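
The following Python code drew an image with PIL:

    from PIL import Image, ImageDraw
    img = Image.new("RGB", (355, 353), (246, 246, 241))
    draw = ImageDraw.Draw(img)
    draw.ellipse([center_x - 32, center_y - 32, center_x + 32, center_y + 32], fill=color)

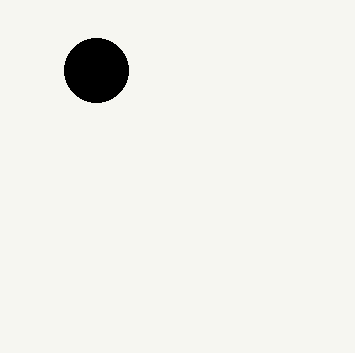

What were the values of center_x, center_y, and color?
center_x = 96
center_y = 70
color = 'black'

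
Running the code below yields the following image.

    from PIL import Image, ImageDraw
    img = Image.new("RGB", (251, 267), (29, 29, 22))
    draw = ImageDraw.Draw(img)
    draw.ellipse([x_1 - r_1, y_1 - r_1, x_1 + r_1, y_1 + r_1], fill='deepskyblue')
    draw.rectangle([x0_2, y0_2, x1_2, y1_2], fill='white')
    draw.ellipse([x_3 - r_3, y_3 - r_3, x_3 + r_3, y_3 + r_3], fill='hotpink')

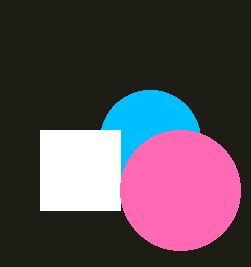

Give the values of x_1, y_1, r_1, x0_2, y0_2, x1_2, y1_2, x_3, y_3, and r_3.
x_1 = 150, y_1 = 140, r_1 = 50, x0_2 = 40, y0_2 = 130, x1_2 = 120, y1_2 = 210, x_3 = 180, y_3 = 190, r_3 = 60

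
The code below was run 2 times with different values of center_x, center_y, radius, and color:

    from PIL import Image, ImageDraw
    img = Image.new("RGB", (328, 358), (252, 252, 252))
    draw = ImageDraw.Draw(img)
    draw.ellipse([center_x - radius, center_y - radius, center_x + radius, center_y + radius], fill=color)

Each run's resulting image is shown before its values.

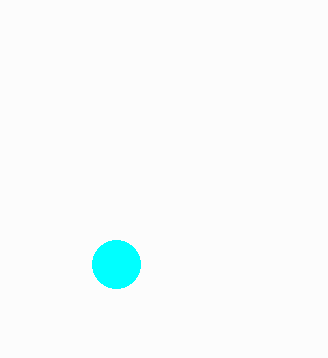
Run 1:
center_x = 116, center_y = 264, radius = 24, color = 'cyan'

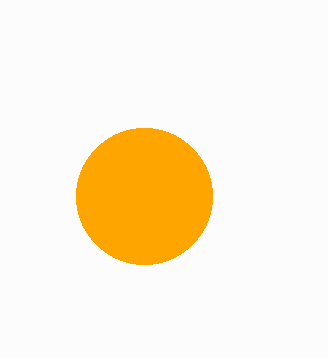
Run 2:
center_x = 144, center_y = 196, radius = 68, color = 'orange'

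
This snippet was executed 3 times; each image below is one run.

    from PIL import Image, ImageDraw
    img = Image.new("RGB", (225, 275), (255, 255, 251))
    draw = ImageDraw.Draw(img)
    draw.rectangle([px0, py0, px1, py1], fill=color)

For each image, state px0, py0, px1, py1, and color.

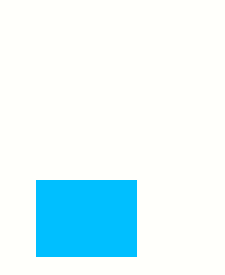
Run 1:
px0 = 36, py0 = 180, px1 = 136, py1 = 256, color = 'deepskyblue'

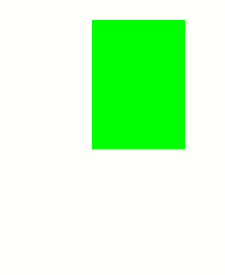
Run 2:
px0 = 92, py0 = 20, px1 = 184, py1 = 148, color = 'lime'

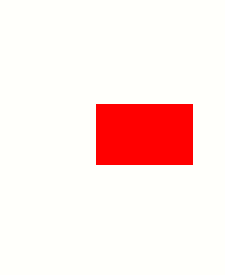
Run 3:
px0 = 96, py0 = 104, px1 = 192, py1 = 164, color = 'red'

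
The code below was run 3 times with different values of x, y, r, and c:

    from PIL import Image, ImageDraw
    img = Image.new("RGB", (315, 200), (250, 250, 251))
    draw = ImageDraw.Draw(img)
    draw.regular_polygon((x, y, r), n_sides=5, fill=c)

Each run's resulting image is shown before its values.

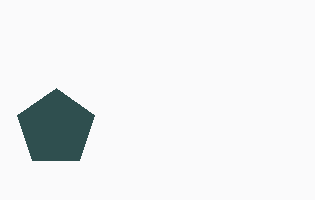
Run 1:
x = 56
y = 128
r = 40
c = 'darkslategray'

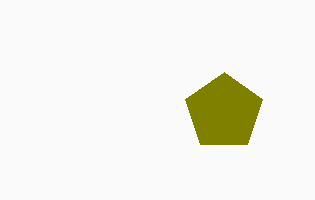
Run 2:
x = 224
y = 112
r = 40
c = 'olive'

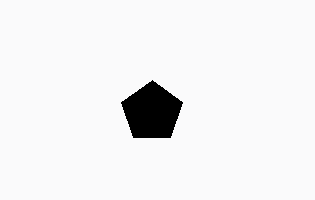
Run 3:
x = 152, y = 112, r = 32, c = 'black'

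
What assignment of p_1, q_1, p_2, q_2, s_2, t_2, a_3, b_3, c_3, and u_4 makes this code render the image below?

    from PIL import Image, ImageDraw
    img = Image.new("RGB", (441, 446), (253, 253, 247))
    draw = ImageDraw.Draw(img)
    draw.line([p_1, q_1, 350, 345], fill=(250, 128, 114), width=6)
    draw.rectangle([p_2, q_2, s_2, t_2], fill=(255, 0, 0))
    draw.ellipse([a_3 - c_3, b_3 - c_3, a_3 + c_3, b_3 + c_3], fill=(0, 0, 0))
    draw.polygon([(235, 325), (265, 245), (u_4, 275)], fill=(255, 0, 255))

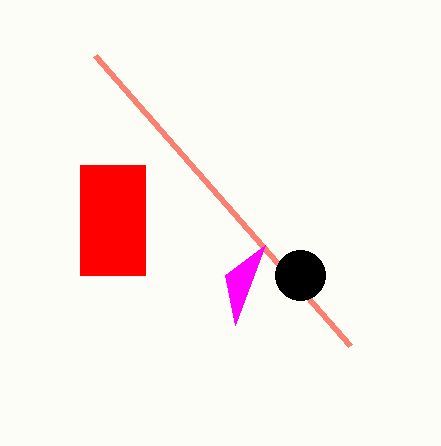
p_1 = 95, q_1 = 55, p_2 = 80, q_2 = 165, s_2 = 145, t_2 = 275, a_3 = 300, b_3 = 275, c_3 = 25, u_4 = 225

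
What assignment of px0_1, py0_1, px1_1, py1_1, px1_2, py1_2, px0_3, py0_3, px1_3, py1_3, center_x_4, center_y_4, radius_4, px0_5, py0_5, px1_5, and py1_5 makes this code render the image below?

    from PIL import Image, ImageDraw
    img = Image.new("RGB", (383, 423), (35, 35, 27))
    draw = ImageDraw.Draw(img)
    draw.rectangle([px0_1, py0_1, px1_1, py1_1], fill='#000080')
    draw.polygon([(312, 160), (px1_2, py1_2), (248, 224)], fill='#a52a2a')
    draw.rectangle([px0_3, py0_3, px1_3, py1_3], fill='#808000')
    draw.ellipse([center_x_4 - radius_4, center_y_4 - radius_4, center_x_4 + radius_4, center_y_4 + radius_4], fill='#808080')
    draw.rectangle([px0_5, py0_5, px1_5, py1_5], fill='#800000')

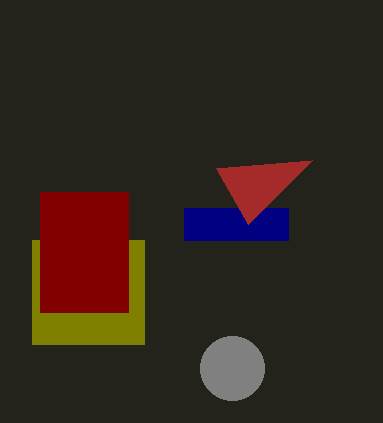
px0_1 = 184, py0_1 = 208, px1_1 = 288, py1_1 = 240, px1_2 = 216, py1_2 = 168, px0_3 = 32, py0_3 = 240, px1_3 = 144, py1_3 = 344, center_x_4 = 232, center_y_4 = 368, radius_4 = 32, px0_5 = 40, py0_5 = 192, px1_5 = 128, py1_5 = 312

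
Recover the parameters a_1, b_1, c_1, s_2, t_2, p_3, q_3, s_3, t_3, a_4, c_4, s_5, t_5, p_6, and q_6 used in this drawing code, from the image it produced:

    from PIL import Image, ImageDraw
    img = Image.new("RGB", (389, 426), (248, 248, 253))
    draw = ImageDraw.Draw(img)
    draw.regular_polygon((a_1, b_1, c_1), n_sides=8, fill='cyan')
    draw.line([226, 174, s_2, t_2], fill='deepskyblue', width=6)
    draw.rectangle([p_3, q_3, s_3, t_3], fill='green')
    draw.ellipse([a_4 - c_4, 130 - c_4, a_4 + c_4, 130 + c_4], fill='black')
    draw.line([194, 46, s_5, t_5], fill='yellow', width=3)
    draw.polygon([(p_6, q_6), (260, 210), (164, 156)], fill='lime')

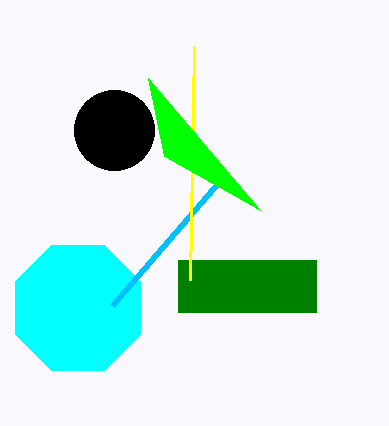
a_1 = 78; b_1 = 308; c_1 = 68; s_2 = 112; t_2 = 306; p_3 = 178; q_3 = 260; s_3 = 316; t_3 = 312; a_4 = 114; c_4 = 40; s_5 = 190; t_5 = 280; p_6 = 148; q_6 = 78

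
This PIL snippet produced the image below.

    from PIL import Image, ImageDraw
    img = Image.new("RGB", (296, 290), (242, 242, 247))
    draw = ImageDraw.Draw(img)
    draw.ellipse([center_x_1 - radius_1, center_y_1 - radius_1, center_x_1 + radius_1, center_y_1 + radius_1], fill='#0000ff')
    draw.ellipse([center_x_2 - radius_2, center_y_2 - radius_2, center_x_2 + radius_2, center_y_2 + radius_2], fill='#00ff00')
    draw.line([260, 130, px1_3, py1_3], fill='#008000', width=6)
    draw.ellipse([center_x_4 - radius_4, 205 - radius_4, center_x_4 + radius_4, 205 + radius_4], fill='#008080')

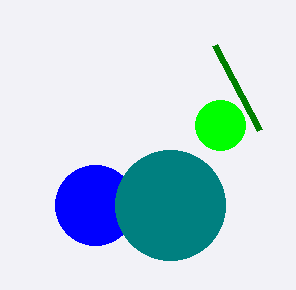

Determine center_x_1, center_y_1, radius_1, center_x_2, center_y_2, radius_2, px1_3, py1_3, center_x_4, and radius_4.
center_x_1 = 95
center_y_1 = 205
radius_1 = 40
center_x_2 = 220
center_y_2 = 125
radius_2 = 25
px1_3 = 215
py1_3 = 45
center_x_4 = 170
radius_4 = 55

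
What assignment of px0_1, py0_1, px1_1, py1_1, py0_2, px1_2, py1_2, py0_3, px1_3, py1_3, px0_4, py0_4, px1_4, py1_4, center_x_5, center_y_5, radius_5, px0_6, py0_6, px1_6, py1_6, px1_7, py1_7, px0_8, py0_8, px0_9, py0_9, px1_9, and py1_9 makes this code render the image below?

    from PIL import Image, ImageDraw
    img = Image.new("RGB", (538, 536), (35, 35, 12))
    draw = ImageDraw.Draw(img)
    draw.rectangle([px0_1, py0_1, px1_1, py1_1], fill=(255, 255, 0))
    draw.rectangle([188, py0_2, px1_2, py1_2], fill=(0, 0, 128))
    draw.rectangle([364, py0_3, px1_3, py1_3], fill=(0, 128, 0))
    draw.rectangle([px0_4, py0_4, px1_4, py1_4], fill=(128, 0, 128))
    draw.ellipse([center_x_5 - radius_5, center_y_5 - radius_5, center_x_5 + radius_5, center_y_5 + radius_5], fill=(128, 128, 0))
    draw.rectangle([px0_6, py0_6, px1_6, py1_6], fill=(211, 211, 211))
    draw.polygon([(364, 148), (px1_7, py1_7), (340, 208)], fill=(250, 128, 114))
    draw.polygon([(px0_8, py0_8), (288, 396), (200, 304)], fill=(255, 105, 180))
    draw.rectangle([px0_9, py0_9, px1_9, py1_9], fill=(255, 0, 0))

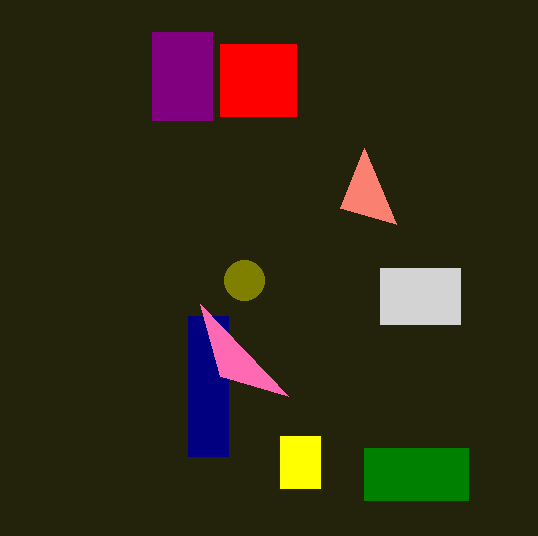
px0_1 = 280
py0_1 = 436
px1_1 = 320
py1_1 = 488
py0_2 = 316
px1_2 = 228
py1_2 = 456
py0_3 = 448
px1_3 = 468
py1_3 = 500
px0_4 = 152
py0_4 = 32
px1_4 = 212
py1_4 = 120
center_x_5 = 244
center_y_5 = 280
radius_5 = 20
px0_6 = 380
py0_6 = 268
px1_6 = 460
py1_6 = 324
px1_7 = 396
py1_7 = 224
px0_8 = 220
py0_8 = 376
px0_9 = 220
py0_9 = 44
px1_9 = 296
py1_9 = 116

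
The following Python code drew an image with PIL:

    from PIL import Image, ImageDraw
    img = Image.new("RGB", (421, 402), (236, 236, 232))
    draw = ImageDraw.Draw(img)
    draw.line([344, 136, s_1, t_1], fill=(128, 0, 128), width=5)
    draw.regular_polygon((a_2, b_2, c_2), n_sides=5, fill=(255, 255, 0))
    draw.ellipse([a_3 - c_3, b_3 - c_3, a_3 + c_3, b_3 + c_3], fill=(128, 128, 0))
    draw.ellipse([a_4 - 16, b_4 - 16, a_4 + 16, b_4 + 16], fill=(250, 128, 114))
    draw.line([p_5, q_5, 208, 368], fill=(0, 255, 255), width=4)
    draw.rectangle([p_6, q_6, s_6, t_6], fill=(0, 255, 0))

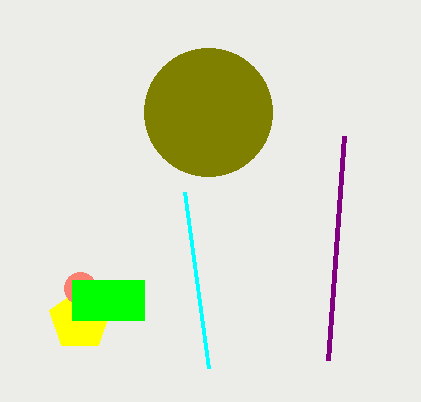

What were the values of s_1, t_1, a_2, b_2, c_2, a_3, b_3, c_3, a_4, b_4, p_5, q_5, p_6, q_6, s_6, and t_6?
s_1 = 328; t_1 = 360; a_2 = 80; b_2 = 320; c_2 = 32; a_3 = 208; b_3 = 112; c_3 = 64; a_4 = 80; b_4 = 288; p_5 = 184; q_5 = 192; p_6 = 72; q_6 = 280; s_6 = 144; t_6 = 320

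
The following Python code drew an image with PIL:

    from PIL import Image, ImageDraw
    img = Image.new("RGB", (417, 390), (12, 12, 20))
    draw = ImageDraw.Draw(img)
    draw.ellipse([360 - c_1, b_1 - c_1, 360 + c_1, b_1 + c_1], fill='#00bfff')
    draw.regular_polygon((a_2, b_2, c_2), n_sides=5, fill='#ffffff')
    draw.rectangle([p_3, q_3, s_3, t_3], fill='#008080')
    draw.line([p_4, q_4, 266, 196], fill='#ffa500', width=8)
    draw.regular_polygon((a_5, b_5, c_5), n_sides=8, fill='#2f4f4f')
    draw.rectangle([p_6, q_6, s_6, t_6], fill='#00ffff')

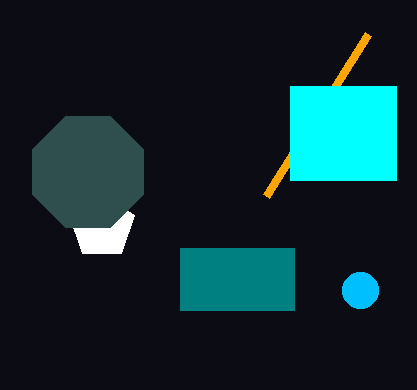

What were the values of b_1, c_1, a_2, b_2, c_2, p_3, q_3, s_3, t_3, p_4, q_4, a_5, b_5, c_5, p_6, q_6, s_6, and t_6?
b_1 = 290
c_1 = 18
a_2 = 102
b_2 = 226
c_2 = 34
p_3 = 180
q_3 = 248
s_3 = 294
t_3 = 310
p_4 = 368
q_4 = 34
a_5 = 88
b_5 = 172
c_5 = 60
p_6 = 290
q_6 = 86
s_6 = 396
t_6 = 180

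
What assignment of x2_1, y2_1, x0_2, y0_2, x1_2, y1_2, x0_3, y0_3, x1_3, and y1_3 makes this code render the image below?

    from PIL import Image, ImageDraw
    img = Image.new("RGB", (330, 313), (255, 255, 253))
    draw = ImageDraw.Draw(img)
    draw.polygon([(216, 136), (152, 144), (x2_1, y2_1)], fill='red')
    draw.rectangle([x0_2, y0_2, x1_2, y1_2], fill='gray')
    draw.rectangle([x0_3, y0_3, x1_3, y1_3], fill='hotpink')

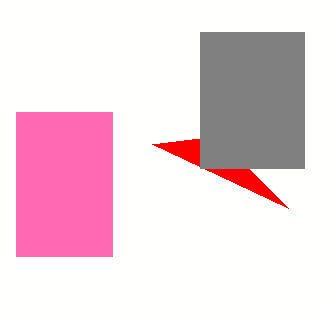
x2_1 = 288; y2_1 = 208; x0_2 = 200; y0_2 = 32; x1_2 = 304; y1_2 = 168; x0_3 = 16; y0_3 = 112; x1_3 = 112; y1_3 = 256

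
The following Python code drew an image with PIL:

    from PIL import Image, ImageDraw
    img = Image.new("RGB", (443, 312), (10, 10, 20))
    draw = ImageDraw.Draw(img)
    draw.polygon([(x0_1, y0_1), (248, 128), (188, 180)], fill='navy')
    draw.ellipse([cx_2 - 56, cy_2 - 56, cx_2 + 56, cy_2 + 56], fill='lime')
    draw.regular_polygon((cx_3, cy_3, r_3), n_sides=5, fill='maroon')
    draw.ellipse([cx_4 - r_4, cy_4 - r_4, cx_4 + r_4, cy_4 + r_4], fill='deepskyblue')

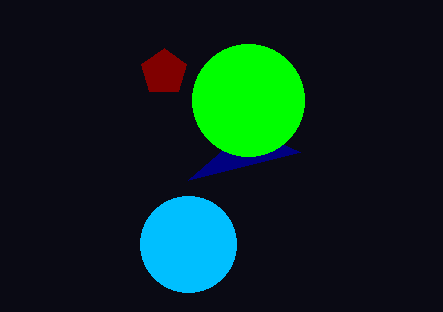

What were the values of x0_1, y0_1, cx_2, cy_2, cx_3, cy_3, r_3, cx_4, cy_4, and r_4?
x0_1 = 300; y0_1 = 152; cx_2 = 248; cy_2 = 100; cx_3 = 164; cy_3 = 72; r_3 = 24; cx_4 = 188; cy_4 = 244; r_4 = 48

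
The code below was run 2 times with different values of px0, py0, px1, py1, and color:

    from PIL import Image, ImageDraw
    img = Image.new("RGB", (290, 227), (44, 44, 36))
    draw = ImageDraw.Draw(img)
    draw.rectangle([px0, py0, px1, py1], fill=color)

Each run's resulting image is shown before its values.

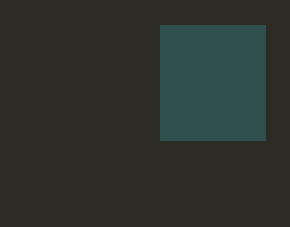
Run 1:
px0 = 160; py0 = 25; px1 = 265; py1 = 140; color = 'darkslategray'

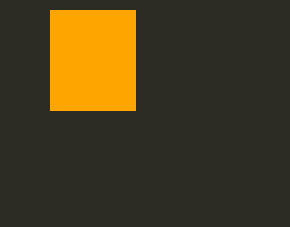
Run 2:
px0 = 50, py0 = 10, px1 = 135, py1 = 110, color = 'orange'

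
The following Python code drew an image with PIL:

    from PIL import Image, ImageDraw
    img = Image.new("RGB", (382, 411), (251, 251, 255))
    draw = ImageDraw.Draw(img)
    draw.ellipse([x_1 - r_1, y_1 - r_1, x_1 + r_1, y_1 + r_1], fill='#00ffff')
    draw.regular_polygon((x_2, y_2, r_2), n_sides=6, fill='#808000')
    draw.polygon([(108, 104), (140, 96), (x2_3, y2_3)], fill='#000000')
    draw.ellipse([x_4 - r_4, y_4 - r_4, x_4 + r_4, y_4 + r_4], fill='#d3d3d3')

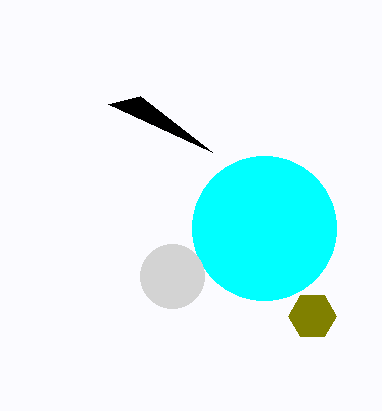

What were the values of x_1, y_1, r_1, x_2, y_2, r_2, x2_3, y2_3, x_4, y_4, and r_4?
x_1 = 264; y_1 = 228; r_1 = 72; x_2 = 312; y_2 = 316; r_2 = 24; x2_3 = 212; y2_3 = 152; x_4 = 172; y_4 = 276; r_4 = 32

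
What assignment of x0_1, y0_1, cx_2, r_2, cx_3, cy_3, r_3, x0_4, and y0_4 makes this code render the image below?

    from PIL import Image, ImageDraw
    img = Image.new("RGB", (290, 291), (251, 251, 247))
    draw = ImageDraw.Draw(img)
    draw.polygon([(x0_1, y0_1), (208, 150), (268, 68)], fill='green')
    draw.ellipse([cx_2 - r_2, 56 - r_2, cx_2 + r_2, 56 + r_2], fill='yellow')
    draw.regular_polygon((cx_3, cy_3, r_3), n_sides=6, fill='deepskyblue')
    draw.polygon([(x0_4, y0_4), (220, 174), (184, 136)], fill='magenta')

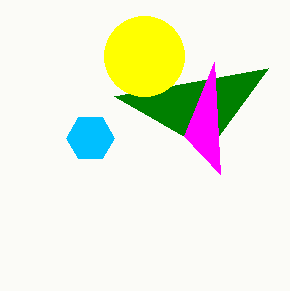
x0_1 = 114, y0_1 = 96, cx_2 = 144, r_2 = 40, cx_3 = 90, cy_3 = 138, r_3 = 24, x0_4 = 214, y0_4 = 62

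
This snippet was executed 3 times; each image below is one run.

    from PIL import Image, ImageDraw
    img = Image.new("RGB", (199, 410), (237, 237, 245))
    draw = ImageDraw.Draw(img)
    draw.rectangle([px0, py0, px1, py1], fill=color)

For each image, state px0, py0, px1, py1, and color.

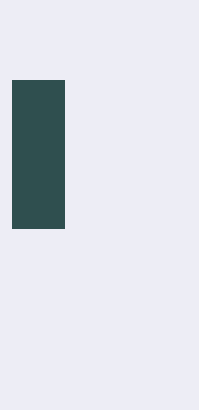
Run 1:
px0 = 12; py0 = 80; px1 = 64; py1 = 228; color = 'darkslategray'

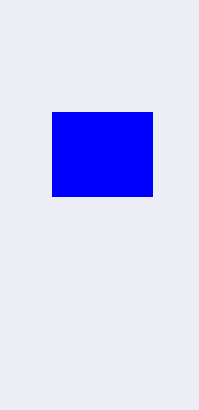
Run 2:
px0 = 52, py0 = 112, px1 = 152, py1 = 196, color = 'blue'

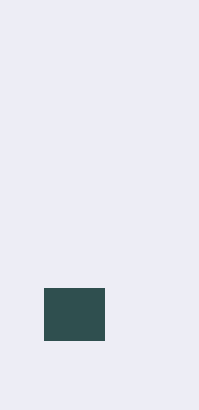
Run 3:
px0 = 44
py0 = 288
px1 = 104
py1 = 340
color = 'darkslategray'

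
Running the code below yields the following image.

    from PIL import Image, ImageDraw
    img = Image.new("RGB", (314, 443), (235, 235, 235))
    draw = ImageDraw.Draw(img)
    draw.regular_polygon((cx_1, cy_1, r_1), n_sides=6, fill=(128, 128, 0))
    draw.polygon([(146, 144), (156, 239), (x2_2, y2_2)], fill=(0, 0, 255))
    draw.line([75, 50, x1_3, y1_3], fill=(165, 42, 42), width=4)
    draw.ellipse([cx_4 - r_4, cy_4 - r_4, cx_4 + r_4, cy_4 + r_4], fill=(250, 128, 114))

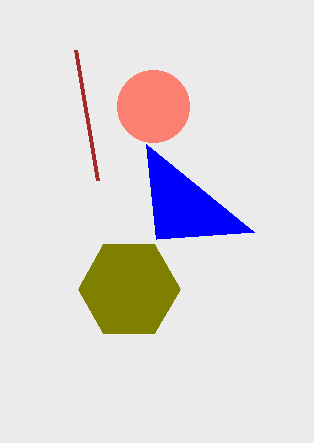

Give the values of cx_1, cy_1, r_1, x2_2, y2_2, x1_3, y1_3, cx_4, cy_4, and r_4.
cx_1 = 129, cy_1 = 289, r_1 = 51, x2_2 = 254, y2_2 = 232, x1_3 = 97, y1_3 = 180, cx_4 = 153, cy_4 = 106, r_4 = 36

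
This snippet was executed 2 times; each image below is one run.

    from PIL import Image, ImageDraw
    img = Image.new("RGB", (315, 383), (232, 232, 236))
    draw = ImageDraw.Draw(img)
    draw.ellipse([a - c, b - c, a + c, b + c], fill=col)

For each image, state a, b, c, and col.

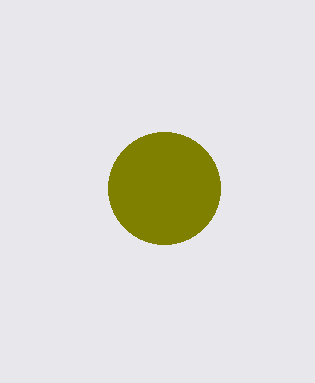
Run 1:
a = 164, b = 188, c = 56, col = 'olive'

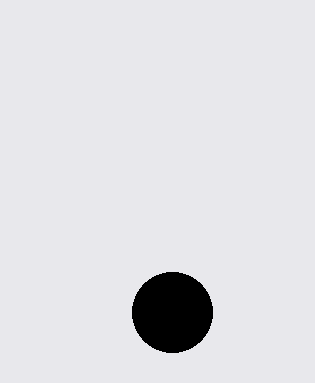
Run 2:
a = 172
b = 312
c = 40
col = 'black'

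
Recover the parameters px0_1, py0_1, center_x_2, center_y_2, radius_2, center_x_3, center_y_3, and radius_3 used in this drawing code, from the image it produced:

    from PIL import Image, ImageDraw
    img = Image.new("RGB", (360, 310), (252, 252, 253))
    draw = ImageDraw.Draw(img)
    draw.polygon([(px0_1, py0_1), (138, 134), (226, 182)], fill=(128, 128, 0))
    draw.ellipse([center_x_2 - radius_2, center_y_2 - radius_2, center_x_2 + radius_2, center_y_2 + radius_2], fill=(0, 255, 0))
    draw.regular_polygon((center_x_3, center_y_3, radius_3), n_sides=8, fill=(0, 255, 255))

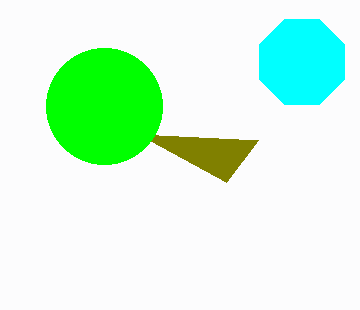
px0_1 = 258; py0_1 = 140; center_x_2 = 104; center_y_2 = 106; radius_2 = 58; center_x_3 = 302; center_y_3 = 62; radius_3 = 46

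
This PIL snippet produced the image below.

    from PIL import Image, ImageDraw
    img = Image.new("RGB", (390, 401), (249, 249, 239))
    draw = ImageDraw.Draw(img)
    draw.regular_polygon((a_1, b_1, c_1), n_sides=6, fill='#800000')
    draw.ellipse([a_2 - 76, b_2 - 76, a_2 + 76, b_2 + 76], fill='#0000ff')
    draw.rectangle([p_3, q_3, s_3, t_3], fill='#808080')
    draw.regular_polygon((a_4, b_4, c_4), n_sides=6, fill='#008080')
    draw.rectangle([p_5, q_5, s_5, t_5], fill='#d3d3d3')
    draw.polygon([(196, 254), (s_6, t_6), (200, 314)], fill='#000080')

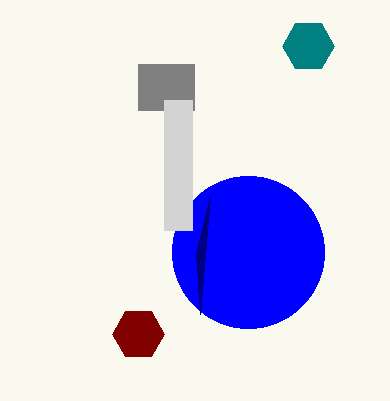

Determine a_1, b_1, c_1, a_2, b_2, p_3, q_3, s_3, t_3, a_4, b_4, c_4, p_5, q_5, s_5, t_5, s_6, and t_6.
a_1 = 138
b_1 = 334
c_1 = 26
a_2 = 248
b_2 = 252
p_3 = 138
q_3 = 64
s_3 = 194
t_3 = 110
a_4 = 308
b_4 = 46
c_4 = 26
p_5 = 164
q_5 = 100
s_5 = 192
t_5 = 230
s_6 = 210
t_6 = 196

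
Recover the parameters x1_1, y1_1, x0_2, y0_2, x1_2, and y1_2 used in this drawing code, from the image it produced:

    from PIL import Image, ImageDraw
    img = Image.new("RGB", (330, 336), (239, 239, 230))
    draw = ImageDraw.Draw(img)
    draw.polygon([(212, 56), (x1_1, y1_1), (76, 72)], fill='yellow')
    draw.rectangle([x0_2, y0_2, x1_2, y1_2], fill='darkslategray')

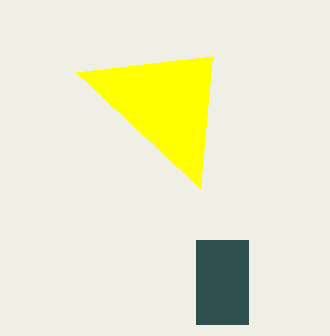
x1_1 = 200, y1_1 = 188, x0_2 = 196, y0_2 = 240, x1_2 = 248, y1_2 = 324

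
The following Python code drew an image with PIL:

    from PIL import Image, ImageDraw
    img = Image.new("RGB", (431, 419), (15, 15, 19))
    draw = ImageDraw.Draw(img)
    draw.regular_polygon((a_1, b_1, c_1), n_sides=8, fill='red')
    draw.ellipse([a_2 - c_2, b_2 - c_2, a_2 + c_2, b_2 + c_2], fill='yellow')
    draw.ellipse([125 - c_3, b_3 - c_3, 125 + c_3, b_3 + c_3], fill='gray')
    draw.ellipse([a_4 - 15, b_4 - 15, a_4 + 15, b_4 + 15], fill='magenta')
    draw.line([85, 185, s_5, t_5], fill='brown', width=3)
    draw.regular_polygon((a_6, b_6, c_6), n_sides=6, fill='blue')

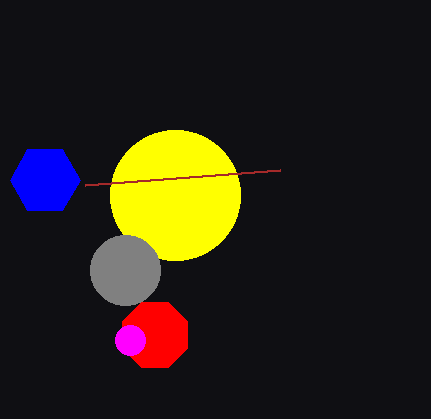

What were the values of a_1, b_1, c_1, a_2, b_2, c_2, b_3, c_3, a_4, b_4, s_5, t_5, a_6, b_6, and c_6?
a_1 = 155; b_1 = 335; c_1 = 35; a_2 = 175; b_2 = 195; c_2 = 65; b_3 = 270; c_3 = 35; a_4 = 130; b_4 = 340; s_5 = 280; t_5 = 170; a_6 = 45; b_6 = 180; c_6 = 35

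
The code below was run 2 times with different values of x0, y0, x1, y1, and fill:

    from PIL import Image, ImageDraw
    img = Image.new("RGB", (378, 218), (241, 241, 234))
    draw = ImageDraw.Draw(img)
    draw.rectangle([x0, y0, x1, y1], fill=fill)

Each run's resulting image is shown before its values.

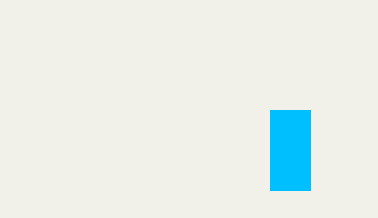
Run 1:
x0 = 270, y0 = 110, x1 = 310, y1 = 190, fill = 'deepskyblue'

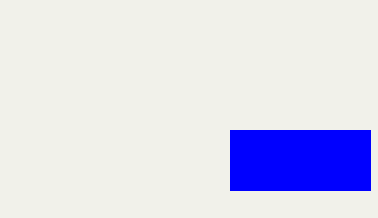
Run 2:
x0 = 230
y0 = 130
x1 = 370
y1 = 190
fill = 'blue'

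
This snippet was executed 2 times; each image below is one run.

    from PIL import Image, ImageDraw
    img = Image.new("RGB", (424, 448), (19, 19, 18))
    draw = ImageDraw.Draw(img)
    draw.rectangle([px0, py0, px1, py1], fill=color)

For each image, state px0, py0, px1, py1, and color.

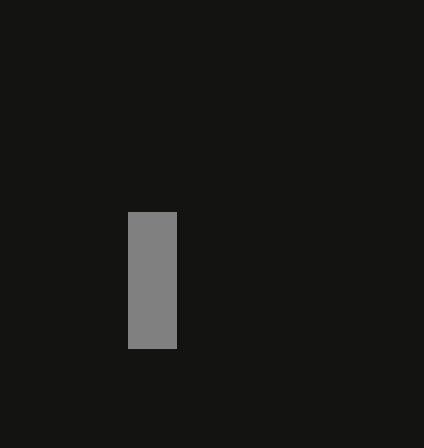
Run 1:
px0 = 128, py0 = 212, px1 = 176, py1 = 348, color = 'gray'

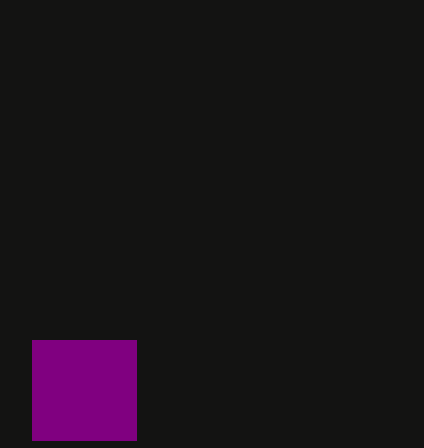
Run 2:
px0 = 32
py0 = 340
px1 = 136
py1 = 440
color = 'purple'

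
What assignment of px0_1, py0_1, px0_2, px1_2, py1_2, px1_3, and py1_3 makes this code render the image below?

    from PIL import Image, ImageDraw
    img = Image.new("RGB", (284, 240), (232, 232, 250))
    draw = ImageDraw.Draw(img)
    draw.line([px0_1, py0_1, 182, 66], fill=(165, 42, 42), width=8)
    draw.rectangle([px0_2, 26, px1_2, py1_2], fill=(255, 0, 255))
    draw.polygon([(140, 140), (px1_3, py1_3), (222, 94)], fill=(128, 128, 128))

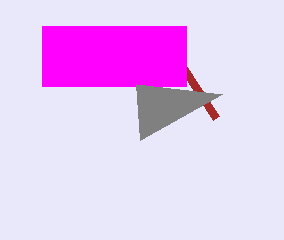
px0_1 = 216
py0_1 = 118
px0_2 = 42
px1_2 = 186
py1_2 = 86
px1_3 = 136
py1_3 = 84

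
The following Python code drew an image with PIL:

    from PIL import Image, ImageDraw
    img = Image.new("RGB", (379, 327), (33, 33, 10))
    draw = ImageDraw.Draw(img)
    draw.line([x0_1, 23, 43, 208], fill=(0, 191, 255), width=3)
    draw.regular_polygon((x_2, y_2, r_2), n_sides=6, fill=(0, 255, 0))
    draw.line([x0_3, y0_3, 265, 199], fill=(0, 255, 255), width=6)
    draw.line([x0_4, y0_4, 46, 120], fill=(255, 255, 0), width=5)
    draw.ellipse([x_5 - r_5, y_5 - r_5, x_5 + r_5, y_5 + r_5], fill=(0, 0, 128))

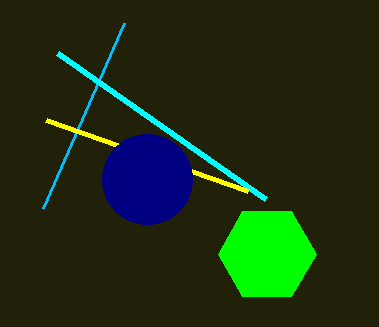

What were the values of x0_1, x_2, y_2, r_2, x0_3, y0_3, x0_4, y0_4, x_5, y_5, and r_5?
x0_1 = 124, x_2 = 267, y_2 = 254, r_2 = 49, x0_3 = 57, y0_3 = 53, x0_4 = 248, y0_4 = 191, x_5 = 147, y_5 = 179, r_5 = 45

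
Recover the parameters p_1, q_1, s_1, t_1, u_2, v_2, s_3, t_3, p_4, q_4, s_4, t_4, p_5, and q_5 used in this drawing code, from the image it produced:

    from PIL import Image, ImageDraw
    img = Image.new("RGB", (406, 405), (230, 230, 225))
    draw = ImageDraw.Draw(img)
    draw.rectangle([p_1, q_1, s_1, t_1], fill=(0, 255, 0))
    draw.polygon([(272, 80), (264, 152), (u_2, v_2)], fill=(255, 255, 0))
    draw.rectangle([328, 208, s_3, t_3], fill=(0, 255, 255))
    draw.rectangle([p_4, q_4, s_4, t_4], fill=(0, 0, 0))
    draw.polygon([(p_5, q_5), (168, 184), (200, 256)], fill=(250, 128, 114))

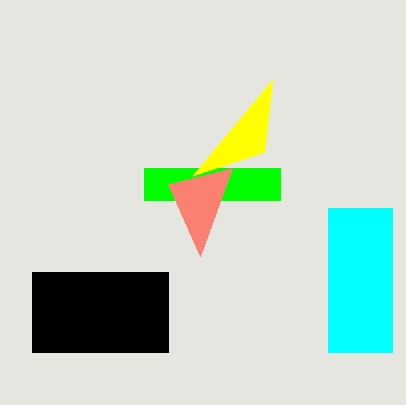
p_1 = 144
q_1 = 168
s_1 = 280
t_1 = 200
u_2 = 192
v_2 = 176
s_3 = 392
t_3 = 352
p_4 = 32
q_4 = 272
s_4 = 168
t_4 = 352
p_5 = 232
q_5 = 168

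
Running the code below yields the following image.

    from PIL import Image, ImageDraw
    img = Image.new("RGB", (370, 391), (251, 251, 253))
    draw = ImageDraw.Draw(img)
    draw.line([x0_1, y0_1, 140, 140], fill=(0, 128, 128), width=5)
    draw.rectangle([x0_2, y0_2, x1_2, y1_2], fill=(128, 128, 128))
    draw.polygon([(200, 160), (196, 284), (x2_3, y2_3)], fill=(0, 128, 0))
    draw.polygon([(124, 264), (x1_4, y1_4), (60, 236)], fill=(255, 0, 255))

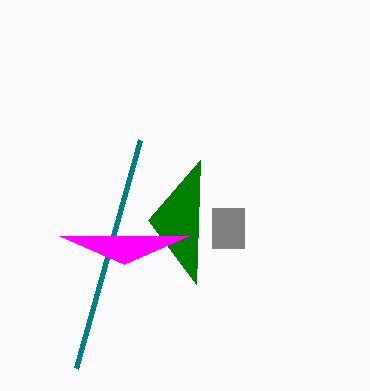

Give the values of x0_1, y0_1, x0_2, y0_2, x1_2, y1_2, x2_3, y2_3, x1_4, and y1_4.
x0_1 = 76, y0_1 = 368, x0_2 = 212, y0_2 = 208, x1_2 = 244, y1_2 = 248, x2_3 = 148, y2_3 = 220, x1_4 = 188, y1_4 = 236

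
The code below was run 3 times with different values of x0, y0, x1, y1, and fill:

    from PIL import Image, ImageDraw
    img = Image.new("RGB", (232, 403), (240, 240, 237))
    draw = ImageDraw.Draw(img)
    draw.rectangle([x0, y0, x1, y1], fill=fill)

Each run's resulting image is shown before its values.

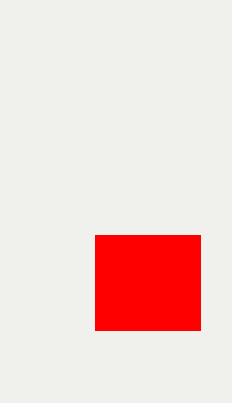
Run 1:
x0 = 95, y0 = 235, x1 = 200, y1 = 330, fill = 'red'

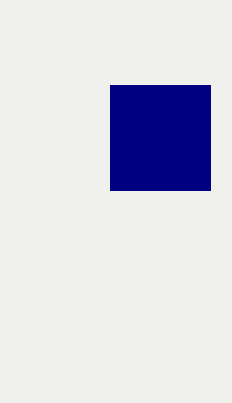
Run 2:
x0 = 110, y0 = 85, x1 = 210, y1 = 190, fill = 'navy'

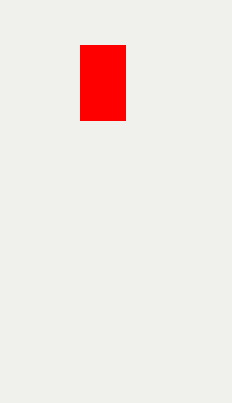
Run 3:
x0 = 80; y0 = 45; x1 = 125; y1 = 120; fill = 'red'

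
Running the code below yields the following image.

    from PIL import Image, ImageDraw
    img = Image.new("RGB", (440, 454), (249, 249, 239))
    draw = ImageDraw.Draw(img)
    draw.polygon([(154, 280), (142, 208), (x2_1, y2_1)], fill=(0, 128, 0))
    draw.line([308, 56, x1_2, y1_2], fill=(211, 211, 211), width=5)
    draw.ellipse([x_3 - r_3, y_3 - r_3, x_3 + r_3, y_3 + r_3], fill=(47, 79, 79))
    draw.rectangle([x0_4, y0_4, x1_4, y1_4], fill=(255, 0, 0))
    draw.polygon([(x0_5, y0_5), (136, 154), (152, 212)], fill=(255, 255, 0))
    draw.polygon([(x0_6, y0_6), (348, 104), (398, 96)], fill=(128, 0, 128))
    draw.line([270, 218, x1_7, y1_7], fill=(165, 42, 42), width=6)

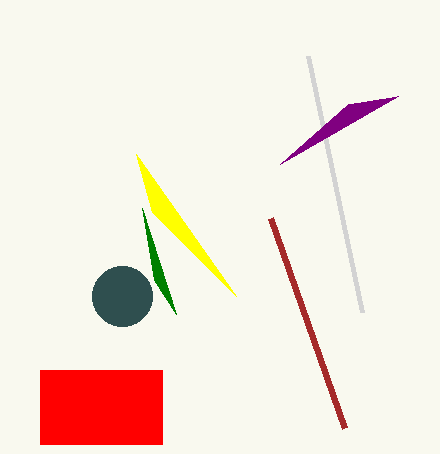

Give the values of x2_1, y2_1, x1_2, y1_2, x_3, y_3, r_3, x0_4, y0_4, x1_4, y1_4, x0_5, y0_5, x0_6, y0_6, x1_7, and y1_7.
x2_1 = 176
y2_1 = 314
x1_2 = 362
y1_2 = 312
x_3 = 122
y_3 = 296
r_3 = 30
x0_4 = 40
y0_4 = 370
x1_4 = 162
y1_4 = 444
x0_5 = 236
y0_5 = 296
x0_6 = 280
y0_6 = 164
x1_7 = 344
y1_7 = 428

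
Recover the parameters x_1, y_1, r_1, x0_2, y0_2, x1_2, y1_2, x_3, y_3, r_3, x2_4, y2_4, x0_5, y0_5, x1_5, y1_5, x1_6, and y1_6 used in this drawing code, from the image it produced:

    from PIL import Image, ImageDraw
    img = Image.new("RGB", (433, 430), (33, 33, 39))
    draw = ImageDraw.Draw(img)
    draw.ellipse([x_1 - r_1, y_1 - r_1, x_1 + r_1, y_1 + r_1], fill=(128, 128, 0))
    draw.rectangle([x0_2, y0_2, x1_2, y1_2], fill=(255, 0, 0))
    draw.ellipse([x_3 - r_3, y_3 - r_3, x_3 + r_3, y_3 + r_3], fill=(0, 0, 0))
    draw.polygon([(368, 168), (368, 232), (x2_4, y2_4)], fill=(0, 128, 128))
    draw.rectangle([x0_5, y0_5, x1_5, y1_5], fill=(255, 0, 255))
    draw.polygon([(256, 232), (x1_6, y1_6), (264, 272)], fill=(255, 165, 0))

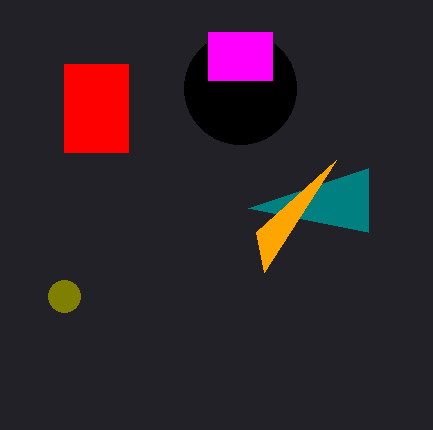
x_1 = 64; y_1 = 296; r_1 = 16; x0_2 = 64; y0_2 = 64; x1_2 = 128; y1_2 = 152; x_3 = 240; y_3 = 88; r_3 = 56; x2_4 = 248; y2_4 = 208; x0_5 = 208; y0_5 = 32; x1_5 = 272; y1_5 = 80; x1_6 = 336; y1_6 = 160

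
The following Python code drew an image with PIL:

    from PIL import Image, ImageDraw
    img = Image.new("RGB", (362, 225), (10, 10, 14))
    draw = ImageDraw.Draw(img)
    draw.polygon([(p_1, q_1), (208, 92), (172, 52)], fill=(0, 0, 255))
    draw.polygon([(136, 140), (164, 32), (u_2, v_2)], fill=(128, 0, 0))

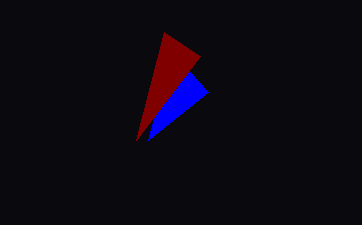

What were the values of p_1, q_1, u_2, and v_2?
p_1 = 148
q_1 = 140
u_2 = 200
v_2 = 56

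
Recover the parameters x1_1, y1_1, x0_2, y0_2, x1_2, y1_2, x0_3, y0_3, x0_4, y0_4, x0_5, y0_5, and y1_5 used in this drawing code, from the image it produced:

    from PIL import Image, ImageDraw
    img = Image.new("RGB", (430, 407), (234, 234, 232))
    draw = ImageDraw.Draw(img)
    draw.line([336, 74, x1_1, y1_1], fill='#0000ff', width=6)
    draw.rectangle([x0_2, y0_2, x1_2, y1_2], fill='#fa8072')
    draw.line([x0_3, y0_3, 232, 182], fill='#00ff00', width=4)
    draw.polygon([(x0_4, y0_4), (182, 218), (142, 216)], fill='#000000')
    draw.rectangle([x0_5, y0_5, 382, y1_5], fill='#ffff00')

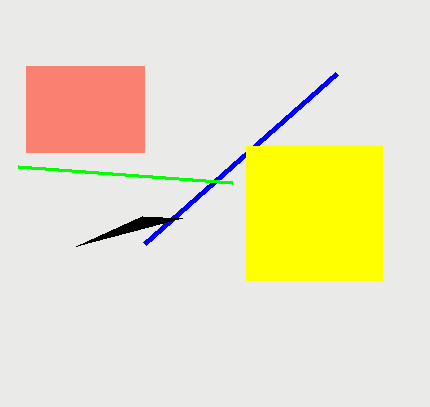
x1_1 = 144; y1_1 = 244; x0_2 = 26; y0_2 = 66; x1_2 = 144; y1_2 = 152; x0_3 = 18; y0_3 = 166; x0_4 = 76; y0_4 = 246; x0_5 = 246; y0_5 = 146; y1_5 = 280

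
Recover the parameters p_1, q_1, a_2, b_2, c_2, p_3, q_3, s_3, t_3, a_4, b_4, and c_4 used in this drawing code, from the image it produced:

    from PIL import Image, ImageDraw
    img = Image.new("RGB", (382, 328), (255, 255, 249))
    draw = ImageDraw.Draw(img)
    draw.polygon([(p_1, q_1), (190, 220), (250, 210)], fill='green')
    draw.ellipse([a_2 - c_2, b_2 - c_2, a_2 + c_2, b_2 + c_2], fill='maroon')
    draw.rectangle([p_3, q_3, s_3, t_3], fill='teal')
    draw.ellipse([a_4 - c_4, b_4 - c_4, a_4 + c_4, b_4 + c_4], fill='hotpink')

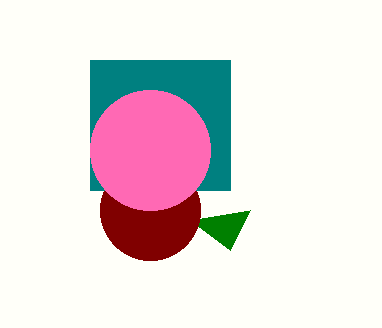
p_1 = 230; q_1 = 250; a_2 = 150; b_2 = 210; c_2 = 50; p_3 = 90; q_3 = 60; s_3 = 230; t_3 = 190; a_4 = 150; b_4 = 150; c_4 = 60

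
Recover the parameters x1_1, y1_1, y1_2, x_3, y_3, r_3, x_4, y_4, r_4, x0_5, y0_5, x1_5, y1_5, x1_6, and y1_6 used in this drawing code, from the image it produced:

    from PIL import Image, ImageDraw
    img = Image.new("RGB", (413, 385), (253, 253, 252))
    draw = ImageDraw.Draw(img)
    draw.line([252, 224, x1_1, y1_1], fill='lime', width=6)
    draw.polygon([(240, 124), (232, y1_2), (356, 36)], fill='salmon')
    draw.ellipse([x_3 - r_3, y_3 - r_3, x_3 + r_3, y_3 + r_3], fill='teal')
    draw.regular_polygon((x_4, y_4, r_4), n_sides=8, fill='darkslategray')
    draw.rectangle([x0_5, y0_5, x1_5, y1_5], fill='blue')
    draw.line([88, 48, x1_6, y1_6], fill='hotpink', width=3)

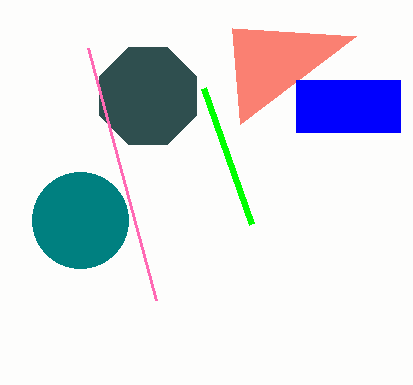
x1_1 = 204, y1_1 = 88, y1_2 = 28, x_3 = 80, y_3 = 220, r_3 = 48, x_4 = 148, y_4 = 96, r_4 = 52, x0_5 = 296, y0_5 = 80, x1_5 = 400, y1_5 = 132, x1_6 = 156, y1_6 = 300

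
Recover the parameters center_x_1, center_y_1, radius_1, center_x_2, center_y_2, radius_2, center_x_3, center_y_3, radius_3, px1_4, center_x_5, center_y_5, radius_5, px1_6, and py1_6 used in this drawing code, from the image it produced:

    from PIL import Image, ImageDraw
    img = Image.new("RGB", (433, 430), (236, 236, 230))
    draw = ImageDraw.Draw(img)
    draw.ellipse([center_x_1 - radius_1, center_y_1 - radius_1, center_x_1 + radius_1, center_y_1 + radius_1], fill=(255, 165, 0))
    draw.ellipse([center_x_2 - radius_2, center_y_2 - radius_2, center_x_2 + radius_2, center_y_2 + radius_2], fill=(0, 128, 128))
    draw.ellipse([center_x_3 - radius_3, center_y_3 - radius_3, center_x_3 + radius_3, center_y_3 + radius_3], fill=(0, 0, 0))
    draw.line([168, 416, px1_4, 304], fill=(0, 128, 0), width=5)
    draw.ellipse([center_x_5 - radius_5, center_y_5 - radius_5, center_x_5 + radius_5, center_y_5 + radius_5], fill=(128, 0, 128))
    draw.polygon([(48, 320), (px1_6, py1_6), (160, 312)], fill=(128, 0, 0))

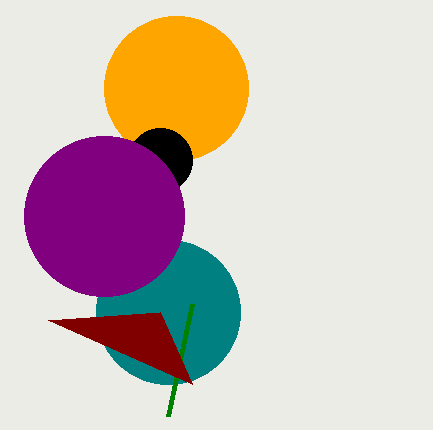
center_x_1 = 176
center_y_1 = 88
radius_1 = 72
center_x_2 = 168
center_y_2 = 312
radius_2 = 72
center_x_3 = 160
center_y_3 = 160
radius_3 = 32
px1_4 = 192
center_x_5 = 104
center_y_5 = 216
radius_5 = 80
px1_6 = 192
py1_6 = 384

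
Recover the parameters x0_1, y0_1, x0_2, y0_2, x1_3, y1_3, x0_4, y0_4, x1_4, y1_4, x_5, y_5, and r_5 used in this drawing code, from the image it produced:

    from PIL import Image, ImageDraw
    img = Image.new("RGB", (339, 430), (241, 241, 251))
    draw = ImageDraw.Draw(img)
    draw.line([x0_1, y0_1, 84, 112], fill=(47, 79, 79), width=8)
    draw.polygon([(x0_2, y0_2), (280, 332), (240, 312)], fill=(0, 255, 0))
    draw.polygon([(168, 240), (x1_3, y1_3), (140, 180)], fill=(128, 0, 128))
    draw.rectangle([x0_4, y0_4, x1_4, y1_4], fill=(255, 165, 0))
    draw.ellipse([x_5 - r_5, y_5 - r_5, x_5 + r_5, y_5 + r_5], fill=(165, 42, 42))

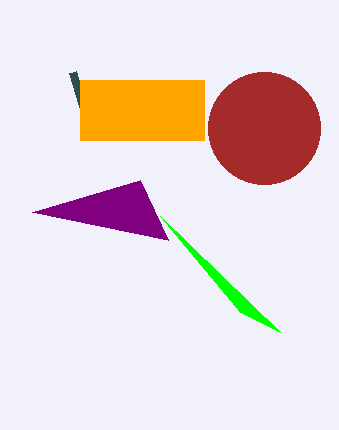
x0_1 = 72, y0_1 = 72, x0_2 = 160, y0_2 = 216, x1_3 = 32, y1_3 = 212, x0_4 = 80, y0_4 = 80, x1_4 = 204, y1_4 = 140, x_5 = 264, y_5 = 128, r_5 = 56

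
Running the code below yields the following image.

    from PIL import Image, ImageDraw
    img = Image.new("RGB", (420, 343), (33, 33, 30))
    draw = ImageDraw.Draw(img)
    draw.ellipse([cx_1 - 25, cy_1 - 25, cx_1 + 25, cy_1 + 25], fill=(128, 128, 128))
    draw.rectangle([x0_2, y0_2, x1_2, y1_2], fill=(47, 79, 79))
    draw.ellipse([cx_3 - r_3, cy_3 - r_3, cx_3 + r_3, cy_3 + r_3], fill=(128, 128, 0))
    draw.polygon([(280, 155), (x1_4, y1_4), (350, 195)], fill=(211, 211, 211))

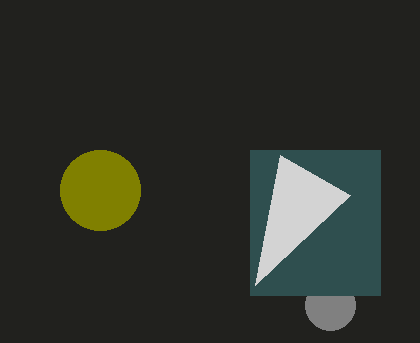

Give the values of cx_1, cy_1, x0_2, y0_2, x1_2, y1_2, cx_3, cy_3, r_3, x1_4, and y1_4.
cx_1 = 330
cy_1 = 305
x0_2 = 250
y0_2 = 150
x1_2 = 380
y1_2 = 295
cx_3 = 100
cy_3 = 190
r_3 = 40
x1_4 = 255
y1_4 = 285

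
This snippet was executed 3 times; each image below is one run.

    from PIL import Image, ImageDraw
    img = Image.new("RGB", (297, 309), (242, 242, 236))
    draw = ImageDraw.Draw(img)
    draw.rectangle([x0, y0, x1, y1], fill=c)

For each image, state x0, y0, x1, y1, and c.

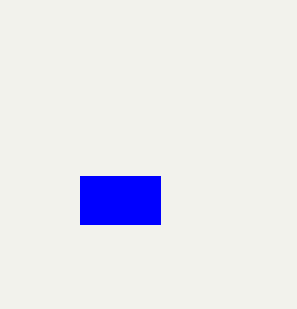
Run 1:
x0 = 80
y0 = 176
x1 = 160
y1 = 224
c = 'blue'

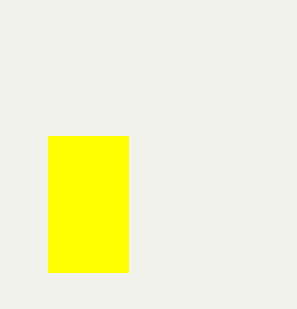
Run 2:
x0 = 48, y0 = 136, x1 = 128, y1 = 272, c = 'yellow'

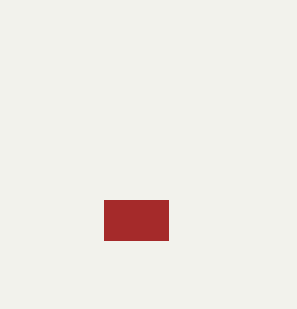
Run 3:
x0 = 104; y0 = 200; x1 = 168; y1 = 240; c = 'brown'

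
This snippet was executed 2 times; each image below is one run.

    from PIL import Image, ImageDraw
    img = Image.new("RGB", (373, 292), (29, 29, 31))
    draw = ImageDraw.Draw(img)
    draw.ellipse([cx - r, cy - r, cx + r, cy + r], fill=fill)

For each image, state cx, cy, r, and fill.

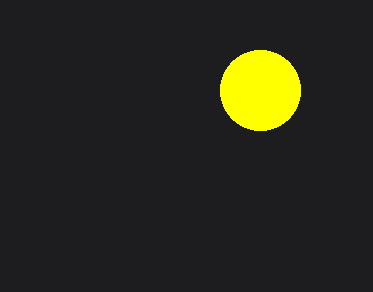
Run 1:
cx = 260, cy = 90, r = 40, fill = 'yellow'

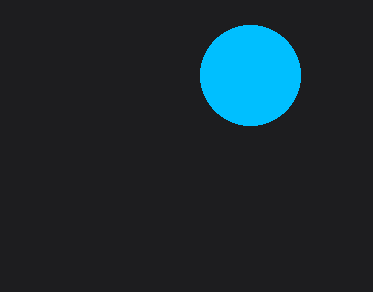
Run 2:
cx = 250, cy = 75, r = 50, fill = 'deepskyblue'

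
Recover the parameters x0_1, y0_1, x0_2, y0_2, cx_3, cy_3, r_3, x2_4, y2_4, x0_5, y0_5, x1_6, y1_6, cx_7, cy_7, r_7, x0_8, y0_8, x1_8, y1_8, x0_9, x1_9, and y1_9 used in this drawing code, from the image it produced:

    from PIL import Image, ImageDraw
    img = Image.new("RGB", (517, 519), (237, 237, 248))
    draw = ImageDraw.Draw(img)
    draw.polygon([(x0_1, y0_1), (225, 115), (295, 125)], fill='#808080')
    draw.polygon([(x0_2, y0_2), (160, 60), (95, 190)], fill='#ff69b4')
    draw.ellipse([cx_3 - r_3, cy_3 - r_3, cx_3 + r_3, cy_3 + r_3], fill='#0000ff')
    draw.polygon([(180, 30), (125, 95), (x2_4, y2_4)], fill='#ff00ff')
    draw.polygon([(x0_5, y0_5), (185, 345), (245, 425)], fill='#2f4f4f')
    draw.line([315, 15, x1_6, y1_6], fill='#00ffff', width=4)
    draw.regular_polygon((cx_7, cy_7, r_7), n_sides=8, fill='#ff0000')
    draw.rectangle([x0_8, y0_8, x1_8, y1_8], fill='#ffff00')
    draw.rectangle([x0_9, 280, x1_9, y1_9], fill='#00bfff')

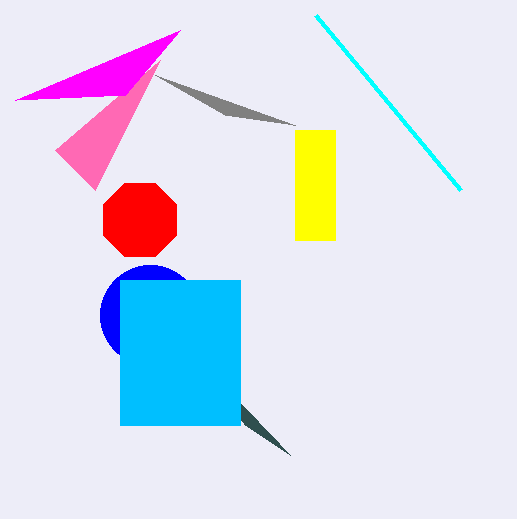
x0_1 = 155
y0_1 = 75
x0_2 = 55
y0_2 = 150
cx_3 = 150
cy_3 = 315
r_3 = 50
x2_4 = 15
y2_4 = 100
x0_5 = 290
y0_5 = 455
x1_6 = 460
y1_6 = 190
cx_7 = 140
cy_7 = 220
r_7 = 40
x0_8 = 295
y0_8 = 130
x1_8 = 335
y1_8 = 240
x0_9 = 120
x1_9 = 240
y1_9 = 425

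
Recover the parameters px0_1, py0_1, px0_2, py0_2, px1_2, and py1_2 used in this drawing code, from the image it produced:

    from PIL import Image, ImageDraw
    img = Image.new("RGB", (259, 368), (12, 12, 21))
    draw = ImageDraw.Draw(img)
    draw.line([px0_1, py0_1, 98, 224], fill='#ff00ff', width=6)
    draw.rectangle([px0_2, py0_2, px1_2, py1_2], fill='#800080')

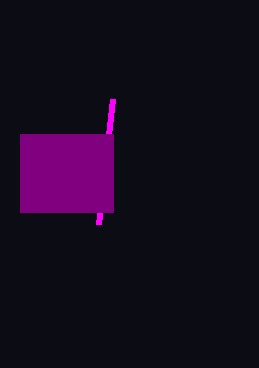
px0_1 = 112
py0_1 = 99
px0_2 = 20
py0_2 = 134
px1_2 = 113
py1_2 = 212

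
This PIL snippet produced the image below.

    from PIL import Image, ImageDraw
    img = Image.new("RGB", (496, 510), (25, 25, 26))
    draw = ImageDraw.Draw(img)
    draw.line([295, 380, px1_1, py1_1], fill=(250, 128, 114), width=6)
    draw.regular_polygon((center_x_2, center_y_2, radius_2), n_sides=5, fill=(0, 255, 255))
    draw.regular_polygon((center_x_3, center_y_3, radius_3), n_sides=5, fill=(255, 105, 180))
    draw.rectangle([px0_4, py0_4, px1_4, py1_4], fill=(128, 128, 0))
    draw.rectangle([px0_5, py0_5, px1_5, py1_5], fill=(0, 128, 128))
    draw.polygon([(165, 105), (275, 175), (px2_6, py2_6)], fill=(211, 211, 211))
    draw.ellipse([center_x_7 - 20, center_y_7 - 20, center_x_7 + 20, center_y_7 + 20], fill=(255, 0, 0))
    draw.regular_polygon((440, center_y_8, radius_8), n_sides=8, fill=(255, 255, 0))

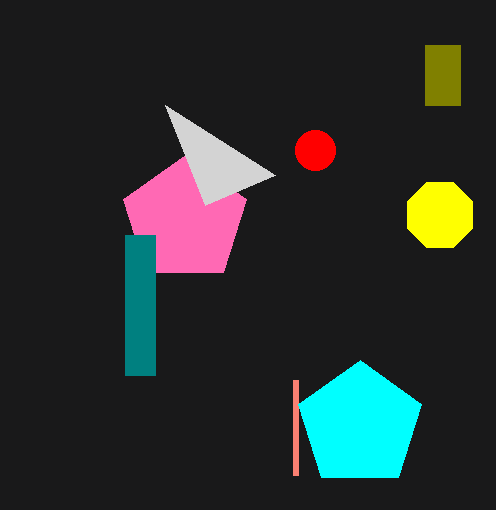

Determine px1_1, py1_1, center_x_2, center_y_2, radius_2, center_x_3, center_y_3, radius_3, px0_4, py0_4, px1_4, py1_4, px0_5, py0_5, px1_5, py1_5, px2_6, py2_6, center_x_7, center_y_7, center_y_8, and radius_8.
px1_1 = 295; py1_1 = 475; center_x_2 = 360; center_y_2 = 425; radius_2 = 65; center_x_3 = 185; center_y_3 = 220; radius_3 = 65; px0_4 = 425; py0_4 = 45; px1_4 = 460; py1_4 = 105; px0_5 = 125; py0_5 = 235; px1_5 = 155; py1_5 = 375; px2_6 = 205; py2_6 = 205; center_x_7 = 315; center_y_7 = 150; center_y_8 = 215; radius_8 = 35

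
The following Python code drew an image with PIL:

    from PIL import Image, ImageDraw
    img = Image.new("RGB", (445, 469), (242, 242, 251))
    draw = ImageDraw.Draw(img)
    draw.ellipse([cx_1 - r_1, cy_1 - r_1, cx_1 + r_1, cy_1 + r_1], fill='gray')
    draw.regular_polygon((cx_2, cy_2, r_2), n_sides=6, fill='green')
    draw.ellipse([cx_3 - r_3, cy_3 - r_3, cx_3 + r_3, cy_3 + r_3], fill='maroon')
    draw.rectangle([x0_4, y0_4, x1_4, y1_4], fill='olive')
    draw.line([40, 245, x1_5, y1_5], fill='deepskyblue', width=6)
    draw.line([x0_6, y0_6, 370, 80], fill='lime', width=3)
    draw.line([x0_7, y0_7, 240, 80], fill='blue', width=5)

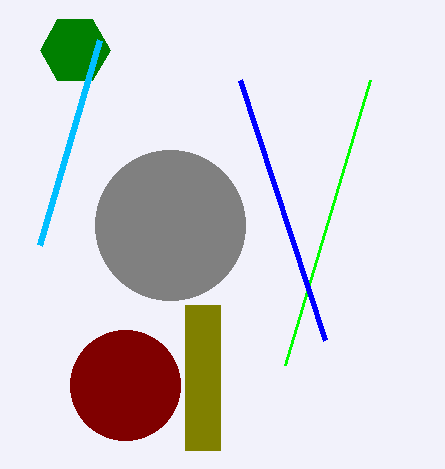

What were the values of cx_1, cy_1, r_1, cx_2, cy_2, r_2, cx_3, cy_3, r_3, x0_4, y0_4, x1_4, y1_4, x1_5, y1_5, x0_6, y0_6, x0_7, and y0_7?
cx_1 = 170; cy_1 = 225; r_1 = 75; cx_2 = 75; cy_2 = 50; r_2 = 35; cx_3 = 125; cy_3 = 385; r_3 = 55; x0_4 = 185; y0_4 = 305; x1_4 = 220; y1_4 = 450; x1_5 = 100; y1_5 = 40; x0_6 = 285; y0_6 = 365; x0_7 = 325; y0_7 = 340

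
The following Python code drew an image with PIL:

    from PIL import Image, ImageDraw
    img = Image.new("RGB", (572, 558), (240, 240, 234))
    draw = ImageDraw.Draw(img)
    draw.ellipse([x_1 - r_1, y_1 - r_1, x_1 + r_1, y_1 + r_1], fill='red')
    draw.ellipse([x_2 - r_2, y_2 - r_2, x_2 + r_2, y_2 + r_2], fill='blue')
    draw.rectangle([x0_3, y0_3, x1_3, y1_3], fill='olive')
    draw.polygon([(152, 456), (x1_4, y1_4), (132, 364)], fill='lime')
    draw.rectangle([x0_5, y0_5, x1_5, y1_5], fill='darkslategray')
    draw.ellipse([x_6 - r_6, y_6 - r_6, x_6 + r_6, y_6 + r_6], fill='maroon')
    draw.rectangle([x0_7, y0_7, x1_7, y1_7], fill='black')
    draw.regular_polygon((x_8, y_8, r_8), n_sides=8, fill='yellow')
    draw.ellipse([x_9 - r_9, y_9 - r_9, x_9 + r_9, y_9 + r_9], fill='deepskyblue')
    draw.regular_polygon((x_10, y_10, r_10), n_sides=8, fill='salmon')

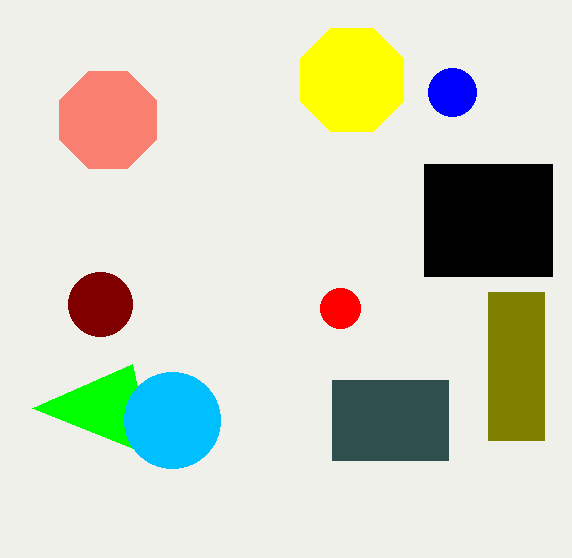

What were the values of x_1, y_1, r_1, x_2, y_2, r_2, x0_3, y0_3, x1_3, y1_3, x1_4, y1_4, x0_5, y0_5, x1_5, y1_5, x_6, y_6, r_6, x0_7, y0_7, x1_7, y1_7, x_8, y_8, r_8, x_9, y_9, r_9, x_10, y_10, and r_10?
x_1 = 340, y_1 = 308, r_1 = 20, x_2 = 452, y_2 = 92, r_2 = 24, x0_3 = 488, y0_3 = 292, x1_3 = 544, y1_3 = 440, x1_4 = 32, y1_4 = 408, x0_5 = 332, y0_5 = 380, x1_5 = 448, y1_5 = 460, x_6 = 100, y_6 = 304, r_6 = 32, x0_7 = 424, y0_7 = 164, x1_7 = 552, y1_7 = 276, x_8 = 352, y_8 = 80, r_8 = 56, x_9 = 172, y_9 = 420, r_9 = 48, x_10 = 108, y_10 = 120, r_10 = 52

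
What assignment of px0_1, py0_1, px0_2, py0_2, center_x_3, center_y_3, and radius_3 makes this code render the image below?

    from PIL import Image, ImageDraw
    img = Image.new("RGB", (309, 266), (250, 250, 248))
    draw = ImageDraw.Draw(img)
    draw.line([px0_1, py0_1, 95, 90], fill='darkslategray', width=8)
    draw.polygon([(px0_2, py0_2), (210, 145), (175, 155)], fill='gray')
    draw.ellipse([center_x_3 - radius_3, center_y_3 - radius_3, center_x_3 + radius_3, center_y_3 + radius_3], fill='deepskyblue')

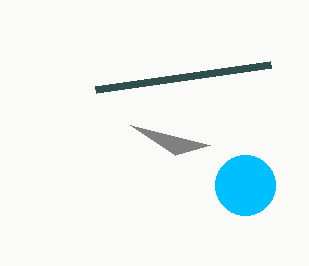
px0_1 = 270; py0_1 = 65; px0_2 = 130; py0_2 = 125; center_x_3 = 245; center_y_3 = 185; radius_3 = 30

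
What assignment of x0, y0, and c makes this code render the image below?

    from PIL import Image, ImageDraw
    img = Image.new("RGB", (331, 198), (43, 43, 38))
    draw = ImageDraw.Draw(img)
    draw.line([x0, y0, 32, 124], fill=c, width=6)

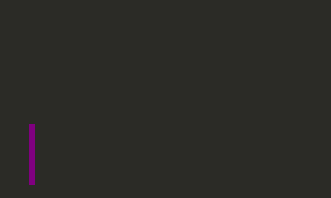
x0 = 32
y0 = 184
c = 'purple'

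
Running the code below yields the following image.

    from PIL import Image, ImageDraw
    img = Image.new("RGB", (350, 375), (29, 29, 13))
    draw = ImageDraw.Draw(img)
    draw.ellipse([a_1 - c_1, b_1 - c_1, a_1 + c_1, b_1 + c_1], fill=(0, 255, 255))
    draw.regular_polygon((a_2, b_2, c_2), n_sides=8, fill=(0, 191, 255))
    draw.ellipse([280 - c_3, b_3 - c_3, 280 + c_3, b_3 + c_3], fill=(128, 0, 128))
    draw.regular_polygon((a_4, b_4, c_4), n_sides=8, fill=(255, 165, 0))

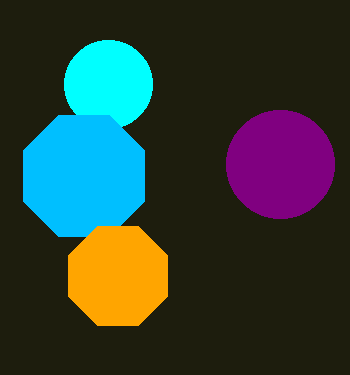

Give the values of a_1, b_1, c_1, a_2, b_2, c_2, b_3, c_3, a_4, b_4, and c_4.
a_1 = 108, b_1 = 84, c_1 = 44, a_2 = 84, b_2 = 176, c_2 = 66, b_3 = 164, c_3 = 54, a_4 = 118, b_4 = 276, c_4 = 54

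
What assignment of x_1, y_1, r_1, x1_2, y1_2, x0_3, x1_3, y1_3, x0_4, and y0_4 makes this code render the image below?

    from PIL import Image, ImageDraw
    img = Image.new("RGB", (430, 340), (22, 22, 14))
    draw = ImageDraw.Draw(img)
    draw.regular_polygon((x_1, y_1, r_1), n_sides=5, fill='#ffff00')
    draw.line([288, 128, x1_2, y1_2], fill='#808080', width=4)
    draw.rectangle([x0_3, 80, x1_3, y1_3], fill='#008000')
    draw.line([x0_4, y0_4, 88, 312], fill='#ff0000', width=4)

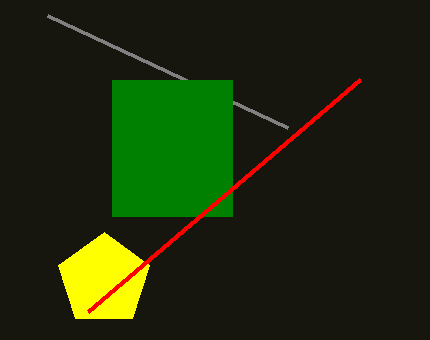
x_1 = 104; y_1 = 280; r_1 = 48; x1_2 = 48; y1_2 = 16; x0_3 = 112; x1_3 = 232; y1_3 = 216; x0_4 = 360; y0_4 = 80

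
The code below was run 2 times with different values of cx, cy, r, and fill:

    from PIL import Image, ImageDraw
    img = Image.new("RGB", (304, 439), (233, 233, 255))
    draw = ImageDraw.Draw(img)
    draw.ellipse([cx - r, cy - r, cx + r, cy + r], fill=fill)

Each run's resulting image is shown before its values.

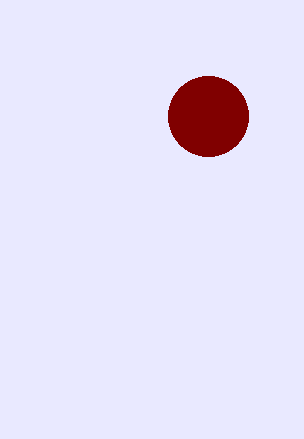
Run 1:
cx = 208, cy = 116, r = 40, fill = 'maroon'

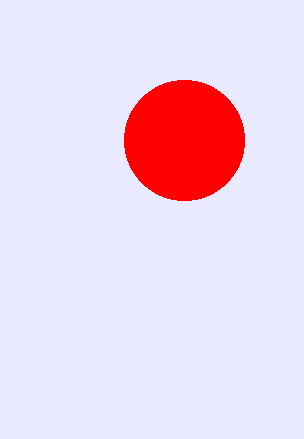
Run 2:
cx = 184; cy = 140; r = 60; fill = 'red'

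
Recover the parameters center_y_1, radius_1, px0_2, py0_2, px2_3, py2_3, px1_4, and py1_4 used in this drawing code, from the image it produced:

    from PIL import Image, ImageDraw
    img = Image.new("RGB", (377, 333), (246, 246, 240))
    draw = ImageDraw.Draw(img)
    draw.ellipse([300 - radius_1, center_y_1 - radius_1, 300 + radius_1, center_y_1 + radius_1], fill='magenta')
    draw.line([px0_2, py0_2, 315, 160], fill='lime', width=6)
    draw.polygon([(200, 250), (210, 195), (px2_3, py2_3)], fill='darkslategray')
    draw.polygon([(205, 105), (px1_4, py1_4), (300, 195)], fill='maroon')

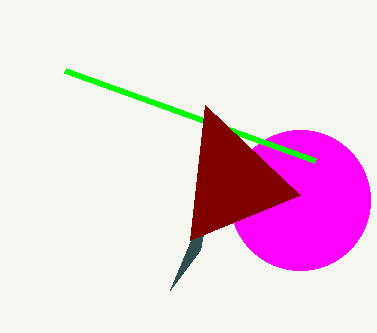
center_y_1 = 200; radius_1 = 70; px0_2 = 65; py0_2 = 70; px2_3 = 170; py2_3 = 290; px1_4 = 190; py1_4 = 240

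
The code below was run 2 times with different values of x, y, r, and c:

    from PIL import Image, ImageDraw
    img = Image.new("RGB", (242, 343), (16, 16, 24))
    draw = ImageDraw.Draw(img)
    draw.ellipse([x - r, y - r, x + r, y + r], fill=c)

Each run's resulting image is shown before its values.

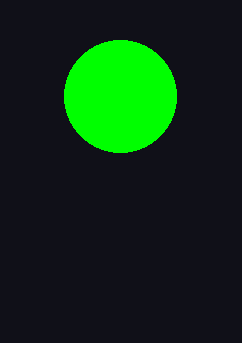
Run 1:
x = 120, y = 96, r = 56, c = 'lime'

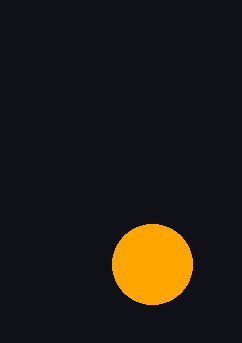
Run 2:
x = 152
y = 264
r = 40
c = 'orange'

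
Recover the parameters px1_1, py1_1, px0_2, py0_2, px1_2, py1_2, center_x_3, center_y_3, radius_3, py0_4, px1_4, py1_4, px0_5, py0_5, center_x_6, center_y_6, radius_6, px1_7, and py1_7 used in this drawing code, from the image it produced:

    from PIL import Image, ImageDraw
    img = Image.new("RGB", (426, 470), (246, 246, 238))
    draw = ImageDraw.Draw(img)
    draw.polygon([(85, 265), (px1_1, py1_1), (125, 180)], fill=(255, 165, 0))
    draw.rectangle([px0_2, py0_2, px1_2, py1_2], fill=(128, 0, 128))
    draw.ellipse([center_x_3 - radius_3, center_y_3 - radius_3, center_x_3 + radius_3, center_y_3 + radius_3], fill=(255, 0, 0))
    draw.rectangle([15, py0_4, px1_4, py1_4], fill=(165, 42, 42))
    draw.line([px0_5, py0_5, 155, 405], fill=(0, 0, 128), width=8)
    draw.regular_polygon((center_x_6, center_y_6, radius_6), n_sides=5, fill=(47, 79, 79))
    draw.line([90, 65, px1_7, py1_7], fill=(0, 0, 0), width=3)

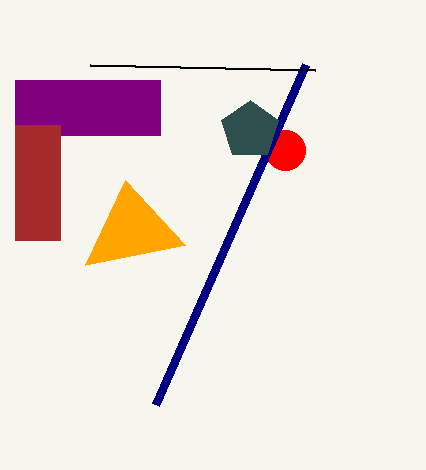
px1_1 = 185; py1_1 = 245; px0_2 = 15; py0_2 = 80; px1_2 = 160; py1_2 = 135; center_x_3 = 285; center_y_3 = 150; radius_3 = 20; py0_4 = 125; px1_4 = 60; py1_4 = 240; px0_5 = 305; py0_5 = 65; center_x_6 = 250; center_y_6 = 130; radius_6 = 30; px1_7 = 315; py1_7 = 70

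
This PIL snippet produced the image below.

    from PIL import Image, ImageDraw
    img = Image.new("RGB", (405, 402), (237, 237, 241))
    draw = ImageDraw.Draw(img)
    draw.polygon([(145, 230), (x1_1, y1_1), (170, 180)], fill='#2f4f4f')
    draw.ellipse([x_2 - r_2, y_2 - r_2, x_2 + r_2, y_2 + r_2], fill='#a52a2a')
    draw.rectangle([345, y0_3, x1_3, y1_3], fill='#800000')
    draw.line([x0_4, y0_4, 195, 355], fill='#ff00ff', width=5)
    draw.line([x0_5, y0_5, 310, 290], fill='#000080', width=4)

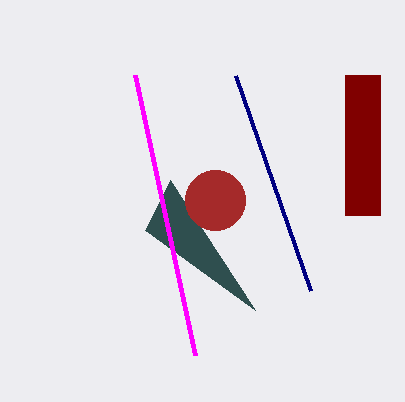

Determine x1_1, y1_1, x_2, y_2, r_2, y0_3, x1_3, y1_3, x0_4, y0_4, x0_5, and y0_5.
x1_1 = 255, y1_1 = 310, x_2 = 215, y_2 = 200, r_2 = 30, y0_3 = 75, x1_3 = 380, y1_3 = 215, x0_4 = 135, y0_4 = 75, x0_5 = 235, y0_5 = 75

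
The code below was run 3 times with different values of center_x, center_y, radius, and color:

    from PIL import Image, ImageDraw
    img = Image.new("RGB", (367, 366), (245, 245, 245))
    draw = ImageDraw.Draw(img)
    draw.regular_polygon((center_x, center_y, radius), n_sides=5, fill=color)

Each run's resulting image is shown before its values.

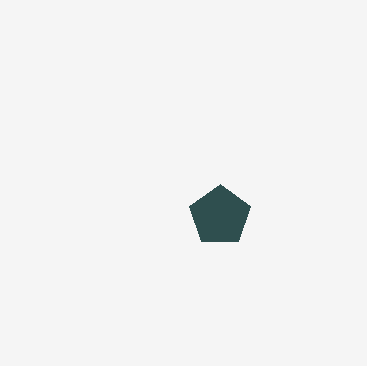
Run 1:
center_x = 220, center_y = 216, radius = 32, color = 'darkslategray'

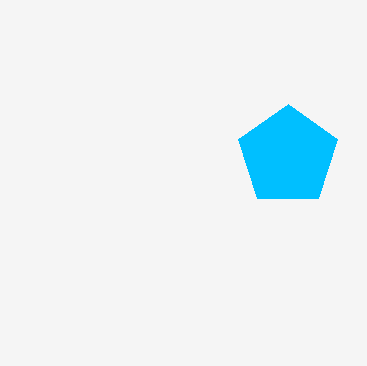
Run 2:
center_x = 288
center_y = 156
radius = 52
color = 'deepskyblue'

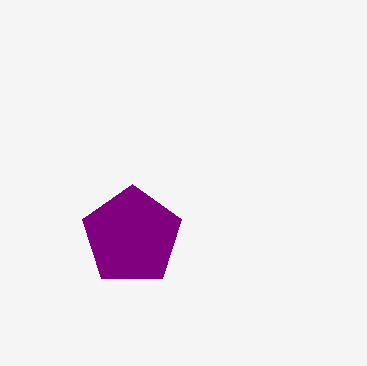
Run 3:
center_x = 132, center_y = 236, radius = 52, color = 'purple'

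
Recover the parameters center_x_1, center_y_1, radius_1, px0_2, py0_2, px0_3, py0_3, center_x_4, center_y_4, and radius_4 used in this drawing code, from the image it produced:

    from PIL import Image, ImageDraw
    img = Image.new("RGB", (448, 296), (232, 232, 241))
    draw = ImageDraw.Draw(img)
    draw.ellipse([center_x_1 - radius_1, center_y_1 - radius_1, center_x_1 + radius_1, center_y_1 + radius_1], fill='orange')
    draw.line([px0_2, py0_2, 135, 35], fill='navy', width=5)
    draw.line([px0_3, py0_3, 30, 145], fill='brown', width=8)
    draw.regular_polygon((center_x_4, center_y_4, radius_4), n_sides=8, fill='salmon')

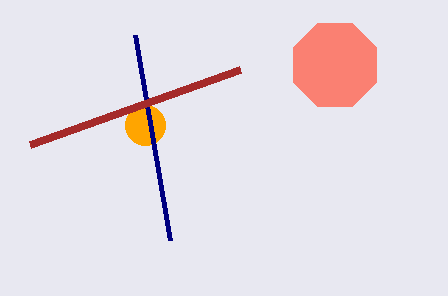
center_x_1 = 145, center_y_1 = 125, radius_1 = 20, px0_2 = 170, py0_2 = 240, px0_3 = 240, py0_3 = 70, center_x_4 = 335, center_y_4 = 65, radius_4 = 45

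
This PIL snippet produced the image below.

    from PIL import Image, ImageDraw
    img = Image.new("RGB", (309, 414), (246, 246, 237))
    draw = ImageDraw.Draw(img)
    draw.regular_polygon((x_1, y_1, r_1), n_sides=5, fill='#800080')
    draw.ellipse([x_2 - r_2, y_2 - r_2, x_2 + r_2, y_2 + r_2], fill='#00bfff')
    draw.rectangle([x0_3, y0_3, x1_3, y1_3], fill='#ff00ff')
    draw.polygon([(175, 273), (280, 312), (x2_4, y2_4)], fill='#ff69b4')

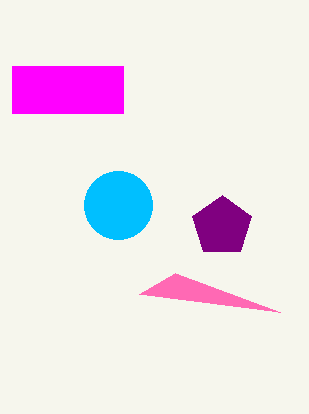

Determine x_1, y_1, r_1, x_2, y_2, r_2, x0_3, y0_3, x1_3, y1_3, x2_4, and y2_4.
x_1 = 222, y_1 = 226, r_1 = 31, x_2 = 118, y_2 = 205, r_2 = 34, x0_3 = 12, y0_3 = 66, x1_3 = 123, y1_3 = 113, x2_4 = 139, y2_4 = 294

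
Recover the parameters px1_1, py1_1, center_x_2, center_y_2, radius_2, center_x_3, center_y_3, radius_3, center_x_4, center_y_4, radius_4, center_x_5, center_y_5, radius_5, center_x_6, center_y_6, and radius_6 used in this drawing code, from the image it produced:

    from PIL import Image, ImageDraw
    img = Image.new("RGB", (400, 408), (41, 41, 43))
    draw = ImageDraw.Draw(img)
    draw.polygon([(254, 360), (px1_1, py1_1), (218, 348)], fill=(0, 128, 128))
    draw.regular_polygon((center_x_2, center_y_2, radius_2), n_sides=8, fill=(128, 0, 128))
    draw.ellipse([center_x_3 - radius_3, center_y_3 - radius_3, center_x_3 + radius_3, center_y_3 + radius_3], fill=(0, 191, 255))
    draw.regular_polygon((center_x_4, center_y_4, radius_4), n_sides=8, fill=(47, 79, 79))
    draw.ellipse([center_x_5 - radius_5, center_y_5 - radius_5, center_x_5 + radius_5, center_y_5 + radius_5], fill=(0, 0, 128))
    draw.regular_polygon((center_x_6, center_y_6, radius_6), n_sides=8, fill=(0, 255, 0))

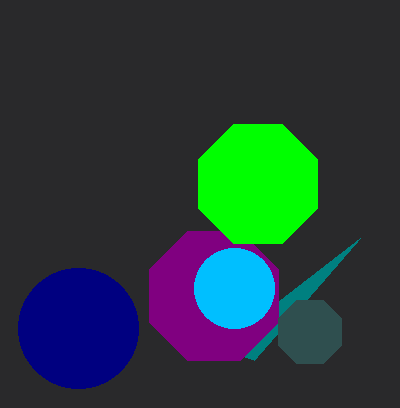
px1_1 = 360; py1_1 = 238; center_x_2 = 214; center_y_2 = 296; radius_2 = 70; center_x_3 = 234; center_y_3 = 288; radius_3 = 40; center_x_4 = 310; center_y_4 = 332; radius_4 = 34; center_x_5 = 78; center_y_5 = 328; radius_5 = 60; center_x_6 = 258; center_y_6 = 184; radius_6 = 64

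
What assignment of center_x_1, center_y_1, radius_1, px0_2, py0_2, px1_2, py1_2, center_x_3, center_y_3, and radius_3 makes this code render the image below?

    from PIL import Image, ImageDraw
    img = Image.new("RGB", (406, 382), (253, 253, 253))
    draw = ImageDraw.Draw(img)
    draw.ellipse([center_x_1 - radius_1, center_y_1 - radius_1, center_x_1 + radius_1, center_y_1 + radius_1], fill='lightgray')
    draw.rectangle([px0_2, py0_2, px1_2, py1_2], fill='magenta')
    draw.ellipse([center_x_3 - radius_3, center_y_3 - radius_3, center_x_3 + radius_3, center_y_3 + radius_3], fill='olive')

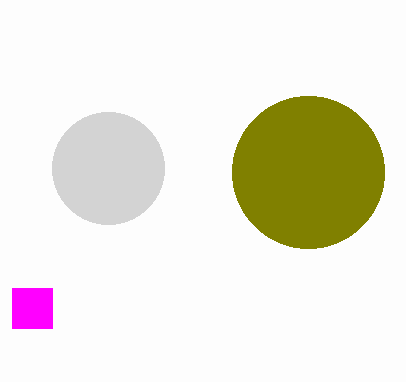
center_x_1 = 108, center_y_1 = 168, radius_1 = 56, px0_2 = 12, py0_2 = 288, px1_2 = 52, py1_2 = 328, center_x_3 = 308, center_y_3 = 172, radius_3 = 76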